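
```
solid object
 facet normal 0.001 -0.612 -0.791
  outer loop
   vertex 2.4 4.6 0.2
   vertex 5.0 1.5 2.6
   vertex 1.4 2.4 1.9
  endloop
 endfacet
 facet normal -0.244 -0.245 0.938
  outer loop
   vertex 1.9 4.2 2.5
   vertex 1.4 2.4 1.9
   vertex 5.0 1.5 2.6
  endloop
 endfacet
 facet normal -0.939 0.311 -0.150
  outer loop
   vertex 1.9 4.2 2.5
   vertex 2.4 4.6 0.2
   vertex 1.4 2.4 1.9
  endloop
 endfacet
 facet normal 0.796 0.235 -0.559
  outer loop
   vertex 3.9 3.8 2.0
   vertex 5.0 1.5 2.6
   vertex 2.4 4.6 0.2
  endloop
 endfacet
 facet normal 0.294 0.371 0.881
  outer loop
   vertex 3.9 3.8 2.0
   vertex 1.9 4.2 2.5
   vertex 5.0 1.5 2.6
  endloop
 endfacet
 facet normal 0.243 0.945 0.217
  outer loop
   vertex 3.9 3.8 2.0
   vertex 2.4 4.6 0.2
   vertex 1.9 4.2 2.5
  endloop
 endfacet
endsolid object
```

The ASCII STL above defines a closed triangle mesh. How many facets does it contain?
6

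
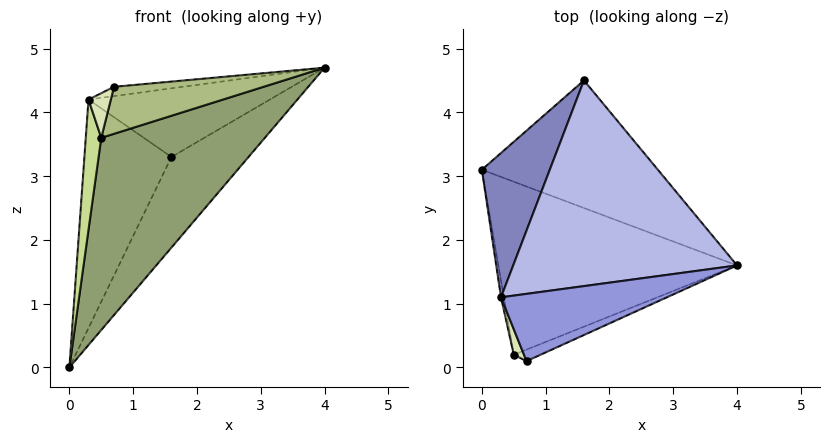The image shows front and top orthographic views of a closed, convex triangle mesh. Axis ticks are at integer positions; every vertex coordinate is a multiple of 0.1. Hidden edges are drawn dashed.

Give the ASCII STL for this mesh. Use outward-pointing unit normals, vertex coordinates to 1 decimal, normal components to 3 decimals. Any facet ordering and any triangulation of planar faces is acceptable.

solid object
 facet normal 0.762 0.375 -0.528
  outer loop
   vertex 1.6 4.5 3.3
   vertex 4.0 1.6 4.7
   vertex 0.0 3.1 0.0
  endloop
 endfacet
 facet normal -0.879 0.403 0.255
  outer loop
   vertex 0.3 1.1 4.2
   vertex 1.6 4.5 3.3
   vertex 0.0 3.1 0.0
  endloop
 endfacet
 facet normal -0.151 0.136 0.979
  outer loop
   vertex 0.3 1.1 4.2
   vertex 0.7 0.1 4.4
   vertex 4.0 1.6 4.7
  endloop
 endfacet
 facet normal -0.169 0.312 0.935
  outer loop
   vertex 0.3 1.1 4.2
   vertex 4.0 1.6 4.7
   vertex 1.6 4.5 3.3
  endloop
 endfacet
 facet normal 0.453 -0.663 -0.597
  outer loop
   vertex 0.5 0.2 3.6
   vertex 0.0 3.1 0.0
   vertex 4.0 1.6 4.7
  endloop
 endfacet
 facet normal 0.420 -0.882 -0.215
  outer loop
   vertex 0.5 0.2 3.6
   vertex 4.0 1.6 4.7
   vertex 0.7 0.1 4.4
  endloop
 endfacet
 facet normal -0.979 -0.201 -0.026
  outer loop
   vertex 0.5 0.2 3.6
   vertex 0.3 1.1 4.2
   vertex 0.0 3.1 0.0
  endloop
 endfacet
 facet normal -0.924 -0.332 0.190
  outer loop
   vertex 0.5 0.2 3.6
   vertex 0.7 0.1 4.4
   vertex 0.3 1.1 4.2
  endloop
 endfacet
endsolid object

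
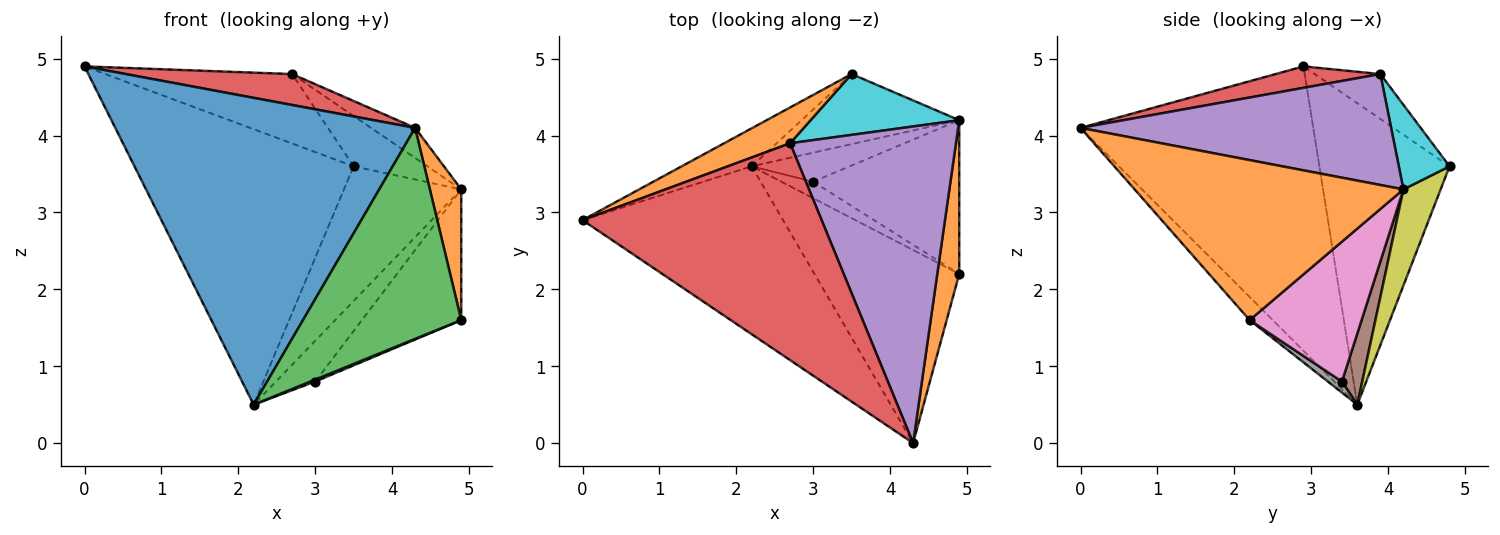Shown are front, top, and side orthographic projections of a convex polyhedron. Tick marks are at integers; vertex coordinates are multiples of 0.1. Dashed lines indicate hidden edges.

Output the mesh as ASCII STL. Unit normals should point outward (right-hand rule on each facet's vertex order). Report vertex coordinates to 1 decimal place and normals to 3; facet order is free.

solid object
 facet normal -0.563 -0.725 -0.397
  outer loop
   vertex 2.2 3.6 0.5
   vertex 4.3 0.0 4.1
   vertex 0.0 2.9 4.9
  endloop
 endfacet
 facet normal 0.984 -0.115 0.135
  outer loop
   vertex 4.9 2.2 1.6
   vertex 4.9 4.2 3.3
   vertex 4.3 0.0 4.1
  endloop
 endfacet
 facet normal -0.107 -0.734 -0.671
  outer loop
   vertex 4.9 2.2 1.6
   vertex 4.3 0.0 4.1
   vertex 2.2 3.6 0.5
  endloop
 endfacet
 facet normal 0.089 -0.141 0.986
  outer loop
   vertex 2.7 3.9 4.8
   vertex 0.0 2.9 4.9
   vertex 4.3 0.0 4.1
  endloop
 endfacet
 facet normal 0.554 0.079 0.829
  outer loop
   vertex 2.7 3.9 4.8
   vertex 4.3 0.0 4.1
   vertex 4.9 4.2 3.3
  endloop
 endfacet
 facet normal 0.388 0.750 -0.535
  outer loop
   vertex 3.0 3.4 0.8
   vertex 2.2 3.6 0.5
   vertex 4.9 4.2 3.3
  endloop
 endfacet
 facet normal 0.590 0.523 -0.615
  outer loop
   vertex 3.0 3.4 0.8
   vertex 4.9 4.2 3.3
   vertex 4.9 2.2 1.6
  endloop
 endfacet
 facet normal 0.324 -0.113 -0.939
  outer loop
   vertex 3.0 3.4 0.8
   vertex 4.9 2.2 1.6
   vertex 2.2 3.6 0.5
  endloop
 endfacet
 facet normal 0.271 0.854 -0.444
  outer loop
   vertex 3.5 4.8 3.6
   vertex 4.9 4.2 3.3
   vertex 2.2 3.6 0.5
  endloop
 endfacet
 facet normal 0.401 0.584 0.706
  outer loop
   vertex 3.5 4.8 3.6
   vertex 2.7 3.9 4.8
   vertex 4.9 4.2 3.3
  endloop
 endfacet
 facet normal -0.507 0.854 -0.118
  outer loop
   vertex 3.5 4.8 3.6
   vertex 2.2 3.6 0.5
   vertex 0.0 2.9 4.9
  endloop
 endfacet
 facet normal -0.298 0.848 0.438
  outer loop
   vertex 3.5 4.8 3.6
   vertex 0.0 2.9 4.9
   vertex 2.7 3.9 4.8
  endloop
 endfacet
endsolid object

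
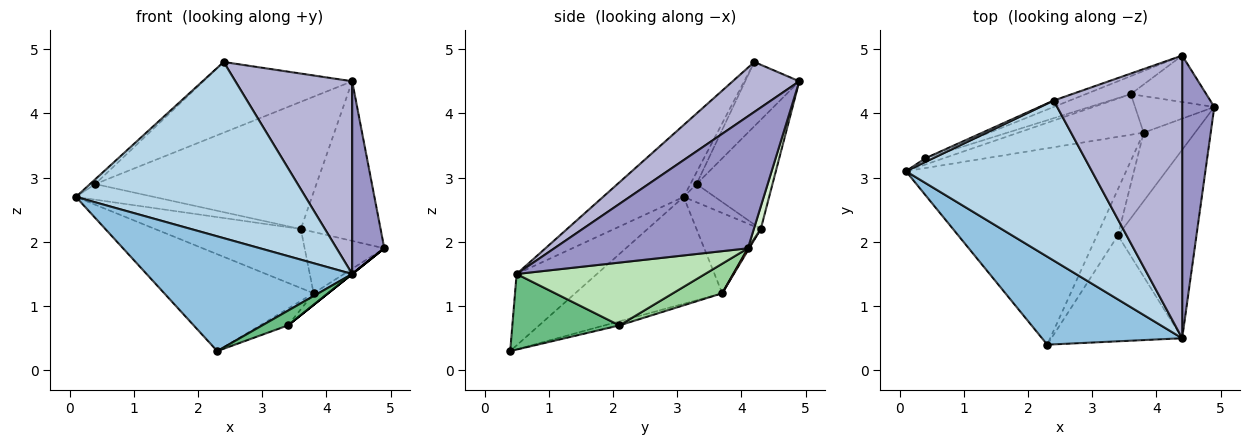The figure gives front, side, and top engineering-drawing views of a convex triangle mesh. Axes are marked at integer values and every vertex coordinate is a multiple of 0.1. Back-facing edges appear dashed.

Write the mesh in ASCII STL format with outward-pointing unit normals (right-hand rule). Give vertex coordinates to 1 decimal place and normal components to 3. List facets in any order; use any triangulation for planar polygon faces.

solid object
 facet normal -0.399 0.406 -0.822
  outer loop
   vertex 3.8 3.7 1.2
   vertex 2.3 0.4 0.3
   vertex 0.1 3.1 2.7
  endloop
 endfacet
 facet normal -0.296 -0.758 0.581
  outer loop
   vertex 4.4 0.5 1.5
   vertex 0.1 3.1 2.7
   vertex 2.3 0.4 0.3
  endloop
 endfacet
 facet normal -0.252 -0.716 0.651
  outer loop
   vertex 4.4 0.5 1.5
   vertex 2.4 4.2 4.8
   vertex 0.1 3.1 2.7
  endloop
 endfacet
 facet normal -0.683 0.580 0.444
  outer loop
   vertex 0.4 3.3 2.9
   vertex 0.1 3.1 2.7
   vertex 2.4 4.2 4.8
  endloop
 endfacet
 facet normal 0.014 0.859 -0.512
  outer loop
   vertex 3.6 4.3 2.2
   vertex 4.9 4.1 1.9
   vertex 3.8 3.7 1.2
  endloop
 endfacet
 facet normal -0.342 0.774 -0.533
  outer loop
   vertex 3.6 4.3 2.2
   vertex 3.8 3.7 1.2
   vertex 0.1 3.1 2.7
  endloop
 endfacet
 facet normal -0.348 0.870 -0.348
  outer loop
   vertex 3.6 4.3 2.2
   vertex 0.1 3.1 2.7
   vertex 0.4 3.3 2.9
  endloop
 endfacet
 facet normal -0.180 0.334 -0.925
  outer loop
   vertex 3.4 2.1 0.7
   vertex 2.3 0.4 0.3
   vertex 3.8 3.7 1.2
  endloop
 endfacet
 facet normal 0.497 -0.119 -0.860
  outer loop
   vertex 3.4 2.1 0.7
   vertex 4.4 0.5 1.5
   vertex 2.3 0.4 0.3
  endloop
 endfacet
 facet normal 0.493 0.145 -0.858
  outer loop
   vertex 3.4 2.1 0.7
   vertex 3.8 3.7 1.2
   vertex 4.9 4.1 1.9
  endloop
 endfacet
 facet normal 0.625 0.000 -0.781
  outer loop
   vertex 3.4 2.1 0.7
   vertex 4.9 4.1 1.9
   vertex 4.4 0.5 1.5
  endloop
 endfacet
 facet normal 0.083 0.957 -0.278
  outer loop
   vertex 4.4 4.9 4.5
   vertex 4.9 4.1 1.9
   vertex 3.6 4.3 2.2
  endloop
 endfacet
 facet normal 0.959 -0.159 0.233
  outer loop
   vertex 4.4 4.9 4.5
   vertex 4.4 0.5 1.5
   vertex 4.9 4.1 1.9
  endloop
 endfacet
 facet normal 0.306 -0.536 0.787
  outer loop
   vertex 4.4 4.9 4.5
   vertex 2.4 4.2 4.8
   vertex 4.4 0.5 1.5
  endloop
 endfacet
 facet normal -0.341 0.936 -0.085
  outer loop
   vertex 4.4 4.9 4.5
   vertex 0.4 3.3 2.9
   vertex 2.4 4.2 4.8
  endloop
 endfacet
 facet normal -0.322 0.937 -0.133
  outer loop
   vertex 4.4 4.9 4.5
   vertex 3.6 4.3 2.2
   vertex 0.4 3.3 2.9
  endloop
 endfacet
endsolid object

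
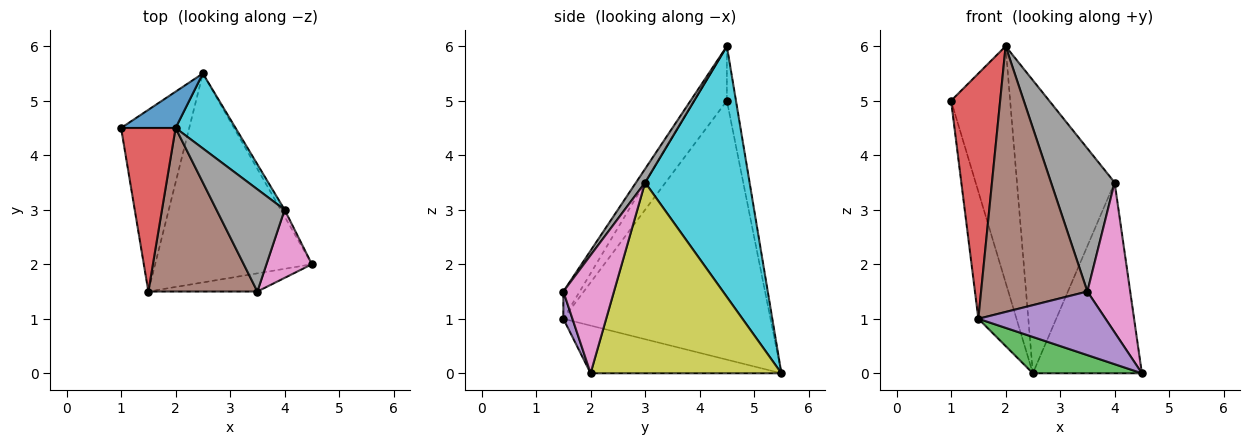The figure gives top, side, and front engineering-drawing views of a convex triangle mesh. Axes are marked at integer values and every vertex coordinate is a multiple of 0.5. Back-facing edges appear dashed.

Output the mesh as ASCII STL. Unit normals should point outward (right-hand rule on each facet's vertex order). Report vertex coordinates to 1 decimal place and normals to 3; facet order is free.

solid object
 facet normal -0.150 0.977 0.150
  outer loop
   vertex 2.0 4.5 6.0
   vertex 2.5 5.5 0.0
   vertex 1.0 4.5 5.0
  endloop
 endfacet
 facet normal -0.952 0.175 -0.251
  outer loop
   vertex 1.5 1.5 1.0
   vertex 1.0 4.5 5.0
   vertex 2.5 5.5 0.0
  endloop
 endfacet
 facet normal -0.287 -0.164 -0.944
  outer loop
   vertex 1.5 1.5 1.0
   vertex 2.5 5.5 0.0
   vertex 4.5 2.0 0.0
  endloop
 endfacet
 facet normal -0.485 -0.728 0.485
  outer loop
   vertex 1.5 1.5 1.0
   vertex 2.0 4.5 6.0
   vertex 1.0 4.5 5.0
  endloop
 endfacet
 facet normal 0.069 -0.959 -0.274
  outer loop
   vertex 3.5 1.5 1.5
   vertex 1.5 1.5 1.0
   vertex 4.5 2.0 0.0
  endloop
 endfacet
 facet normal -0.130 -0.844 0.520
  outer loop
   vertex 3.5 1.5 1.5
   vertex 2.0 4.5 6.0
   vertex 1.5 1.5 1.0
  endloop
 endfacet
 facet normal 0.732 -0.620 0.282
  outer loop
   vertex 4.0 3.0 3.5
   vertex 3.5 1.5 1.5
   vertex 4.5 2.0 0.0
  endloop
 endfacet
 facet normal 0.115 -0.808 0.577
  outer loop
   vertex 4.0 3.0 3.5
   vertex 2.0 4.5 6.0
   vertex 3.5 1.5 1.5
  endloop
 endfacet
 facet normal 0.868 0.496 -0.018
  outer loop
   vertex 4.0 3.0 3.5
   vertex 4.5 2.0 0.0
   vertex 2.5 5.5 0.0
  endloop
 endfacet
 facet normal 0.720 0.673 0.172
  outer loop
   vertex 4.0 3.0 3.5
   vertex 2.5 5.5 0.0
   vertex 2.0 4.5 6.0
  endloop
 endfacet
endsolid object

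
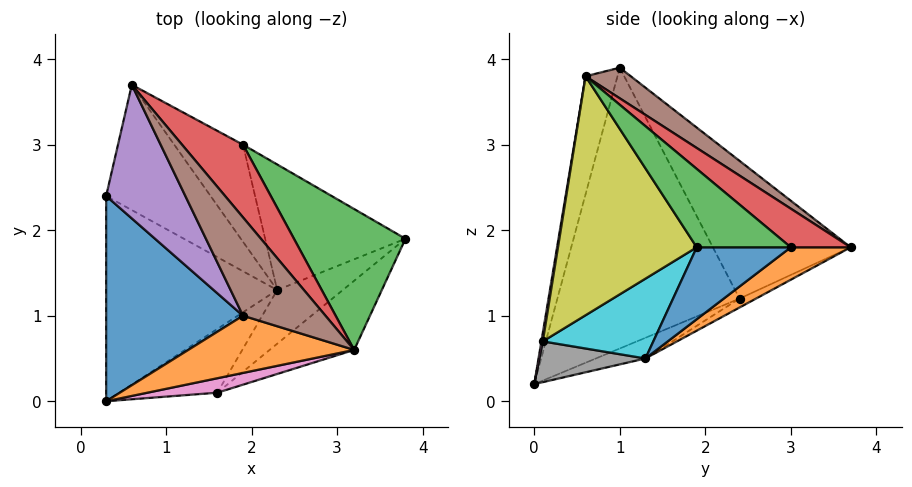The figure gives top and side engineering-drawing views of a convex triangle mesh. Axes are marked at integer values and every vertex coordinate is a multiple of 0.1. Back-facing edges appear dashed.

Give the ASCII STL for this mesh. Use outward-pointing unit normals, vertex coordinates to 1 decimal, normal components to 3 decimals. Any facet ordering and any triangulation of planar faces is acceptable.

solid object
 facet normal -0.884 -0.180 0.431
  outer loop
   vertex 1.9 1.0 3.9
   vertex 0.3 2.4 1.2
   vertex 0.3 0.0 0.2
  endloop
 endfacet
 facet normal -0.250 -0.902 0.352
  outer loop
   vertex 3.2 0.6 3.8
   vertex 1.9 1.0 3.9
   vertex 0.3 0.0 0.2
  endloop
 endfacet
 facet normal -0.111 0.382 -0.917
  outer loop
   vertex 2.3 1.3 0.5
   vertex 0.3 0.0 0.2
   vertex 0.3 2.4 1.2
  endloop
 endfacet
 facet normal -0.077 0.432 -0.898
  outer loop
   vertex 0.6 3.7 1.8
   vertex 2.3 1.3 0.5
   vertex 0.3 2.4 1.2
  endloop
 endfacet
 facet normal -0.867 -0.030 0.498
  outer loop
   vertex 0.6 3.7 1.8
   vertex 0.3 2.4 1.2
   vertex 1.9 1.0 3.9
  endloop
 endfacet
 facet normal 0.259 0.668 0.698
  outer loop
   vertex 0.6 3.7 1.8
   vertex 1.9 1.0 3.9
   vertex 3.2 0.6 3.8
  endloop
 endfacet
 facet normal 0.018 -0.989 0.150
  outer loop
   vertex 1.6 0.1 0.7
   vertex 3.2 0.6 3.8
   vertex 0.3 0.0 0.2
  endloop
 endfacet
 facet normal 0.359 -0.354 -0.864
  outer loop
   vertex 1.6 0.1 0.7
   vertex 0.3 0.0 0.2
   vertex 2.3 1.3 0.5
  endloop
 endfacet
 facet normal 0.684 -0.688 -0.242
  outer loop
   vertex 1.6 0.1 0.7
   vertex 3.8 1.9 1.8
   vertex 3.2 0.6 3.8
  endloop
 endfacet
 facet normal 0.675 -0.486 -0.555
  outer loop
   vertex 1.6 0.1 0.7
   vertex 2.3 1.3 0.5
   vertex 3.8 1.9 1.8
  endloop
 endfacet
 facet normal 0.358 0.619 -0.699
  outer loop
   vertex 1.9 3.0 1.8
   vertex 3.8 1.9 1.8
   vertex 2.3 1.3 0.5
  endloop
 endfacet
 facet normal 0.334 0.621 -0.709
  outer loop
   vertex 1.9 3.0 1.8
   vertex 2.3 1.3 0.5
   vertex 0.6 3.7 1.8
  endloop
 endfacet
 facet normal 0.408 0.705 0.580
  outer loop
   vertex 1.9 3.0 1.8
   vertex 3.2 0.6 3.8
   vertex 3.8 1.9 1.8
  endloop
 endfacet
 facet normal 0.380 0.705 0.599
  outer loop
   vertex 1.9 3.0 1.8
   vertex 0.6 3.7 1.8
   vertex 3.2 0.6 3.8
  endloop
 endfacet
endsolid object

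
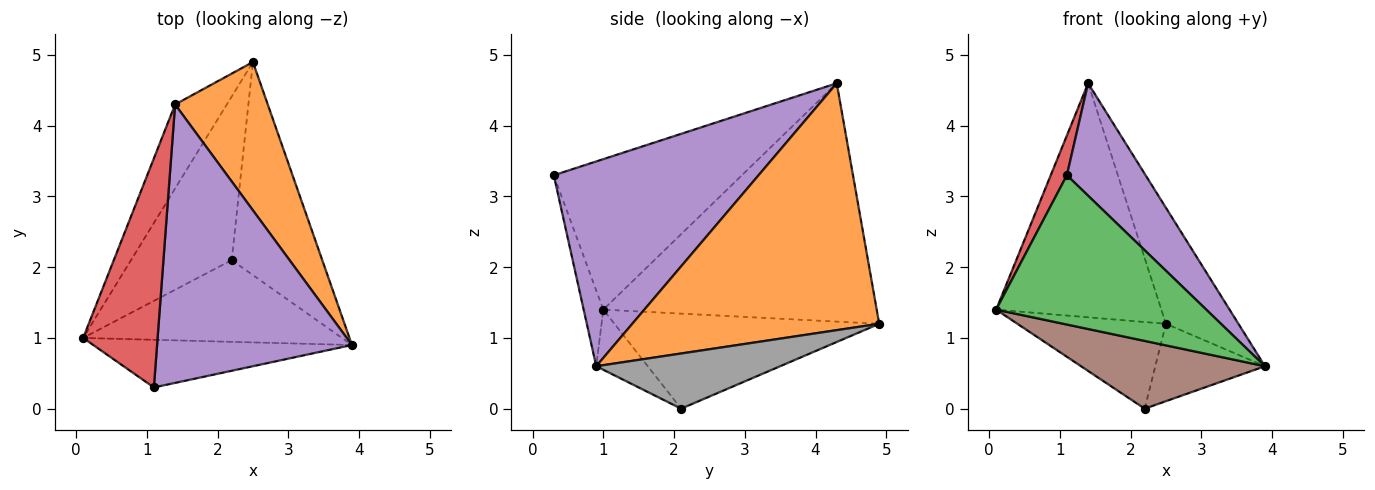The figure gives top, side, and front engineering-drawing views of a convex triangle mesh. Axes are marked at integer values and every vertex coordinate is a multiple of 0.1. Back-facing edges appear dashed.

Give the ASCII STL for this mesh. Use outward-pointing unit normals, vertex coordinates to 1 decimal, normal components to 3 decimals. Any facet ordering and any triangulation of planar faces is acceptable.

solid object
 facet normal -0.842 0.508 -0.183
  outer loop
   vertex 1.4 4.3 4.6
   vertex 2.5 4.9 1.2
   vertex 0.1 1.0 1.4
  endloop
 endfacet
 facet normal 0.903 0.265 0.339
  outer loop
   vertex 1.4 4.3 4.6
   vertex 3.9 0.9 0.6
   vertex 2.5 4.9 1.2
  endloop
 endfacet
 facet normal -0.089 -0.949 -0.303
  outer loop
   vertex 1.1 0.3 3.3
   vertex 0.1 1.0 1.4
   vertex 3.9 0.9 0.6
  endloop
 endfacet
 facet normal -0.894 -0.077 0.442
  outer loop
   vertex 1.1 0.3 3.3
   vertex 1.4 4.3 4.6
   vertex 0.1 1.0 1.4
  endloop
 endfacet
 facet normal 0.698 -0.268 0.664
  outer loop
   vertex 1.1 0.3 3.3
   vertex 3.9 0.9 0.6
   vertex 1.4 4.3 4.6
  endloop
 endfacet
 facet normal -0.176 -0.628 -0.758
  outer loop
   vertex 2.2 2.1 0.0
   vertex 3.9 0.9 0.6
   vertex 0.1 1.0 1.4
  endloop
 endfacet
 facet normal -0.641 0.359 -0.679
  outer loop
   vertex 2.2 2.1 0.0
   vertex 0.1 1.0 1.4
   vertex 2.5 4.9 1.2
  endloop
 endfacet
 facet normal 0.497 0.296 -0.816
  outer loop
   vertex 2.2 2.1 0.0
   vertex 2.5 4.9 1.2
   vertex 3.9 0.9 0.6
  endloop
 endfacet
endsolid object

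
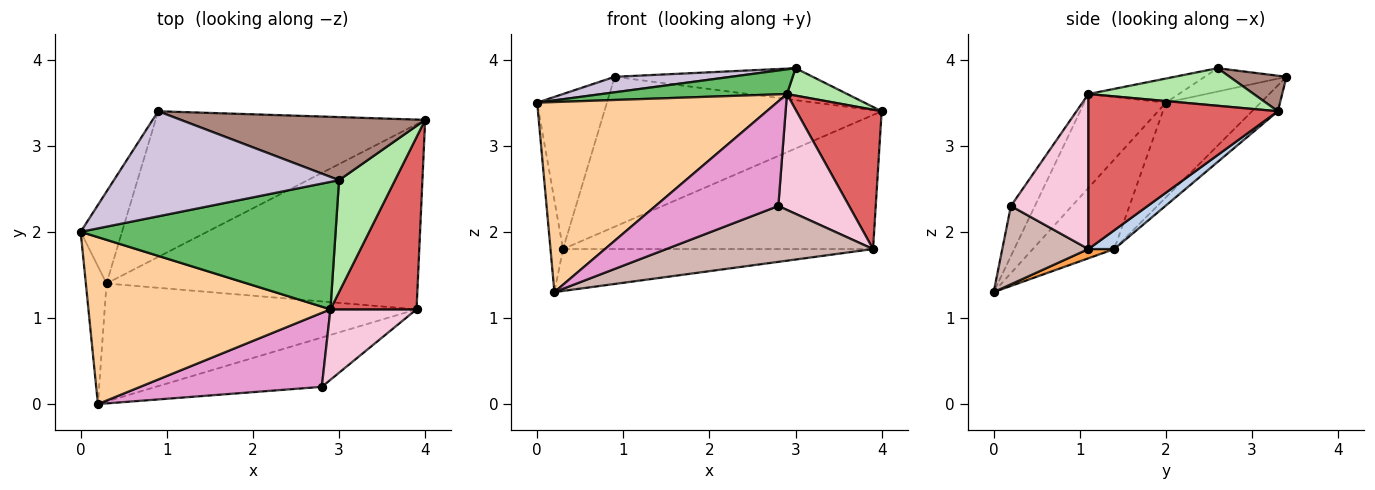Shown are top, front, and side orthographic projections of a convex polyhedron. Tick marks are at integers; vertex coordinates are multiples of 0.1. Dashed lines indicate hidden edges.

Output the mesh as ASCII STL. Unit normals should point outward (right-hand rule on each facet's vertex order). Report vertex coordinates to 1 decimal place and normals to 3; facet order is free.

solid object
 facet normal -0.964 0.148 -0.222
  outer loop
   vertex 0.3 1.4 1.8
   vertex 0.2 0.0 1.3
   vertex 0.0 2.0 3.5
  endloop
 endfacet
 facet normal 0.049 0.586 -0.809
  outer loop
   vertex 0.3 1.4 1.8
   vertex 4.0 3.3 3.4
   vertex 3.9 1.1 1.8
  endloop
 endfacet
 facet normal 0.028 0.334 -0.942
  outer loop
   vertex 0.3 1.4 1.8
   vertex 3.9 1.1 1.8
   vertex 0.2 0.0 1.3
  endloop
 endfacet
 facet normal -0.248 -0.728 0.639
  outer loop
   vertex 2.9 1.1 3.6
   vertex 0.0 2.0 3.5
   vertex 0.2 0.0 1.3
  endloop
 endfacet
 facet normal -0.092 -0.189 0.978
  outer loop
   vertex 2.9 1.1 3.6
   vertex 3.0 2.6 3.9
   vertex 0.0 2.0 3.5
  endloop
 endfacet
 facet normal 0.546 -0.199 0.814
  outer loop
   vertex 2.9 1.1 3.6
   vertex 4.0 3.3 3.4
   vertex 3.0 2.6 3.9
  endloop
 endfacet
 facet normal 0.814 -0.366 0.452
  outer loop
   vertex 2.9 1.1 3.6
   vertex 3.9 1.1 1.8
   vertex 4.0 3.3 3.4
  endloop
 endfacet
 facet normal -0.760 0.559 -0.332
  outer loop
   vertex 0.9 3.4 3.8
   vertex 0.3 1.4 1.8
   vertex 0.0 2.0 3.5
  endloop
 endfacet
 facet normal -0.067 0.715 -0.695
  outer loop
   vertex 0.9 3.4 3.8
   vertex 4.0 3.3 3.4
   vertex 0.3 1.4 1.8
  endloop
 endfacet
 facet normal -0.102 -0.145 0.984
  outer loop
   vertex 0.9 3.4 3.8
   vertex 0.0 2.0 3.5
   vertex 3.0 2.6 3.9
  endloop
 endfacet
 facet normal 0.129 0.448 0.885
  outer loop
   vertex 0.9 3.4 3.8
   vertex 3.0 2.6 3.9
   vertex 4.0 3.3 3.4
  endloop
 endfacet
 facet normal 0.298 -0.715 -0.632
  outer loop
   vertex 2.8 0.2 2.3
   vertex 0.2 0.0 1.3
   vertex 3.9 1.1 1.8
  endloop
 endfacet
 facet normal -0.157 -0.806 0.570
  outer loop
   vertex 2.8 0.2 2.3
   vertex 2.9 1.1 3.6
   vertex 0.2 0.0 1.3
  endloop
 endfacet
 facet normal 0.683 -0.624 0.379
  outer loop
   vertex 2.8 0.2 2.3
   vertex 3.9 1.1 1.8
   vertex 2.9 1.1 3.6
  endloop
 endfacet
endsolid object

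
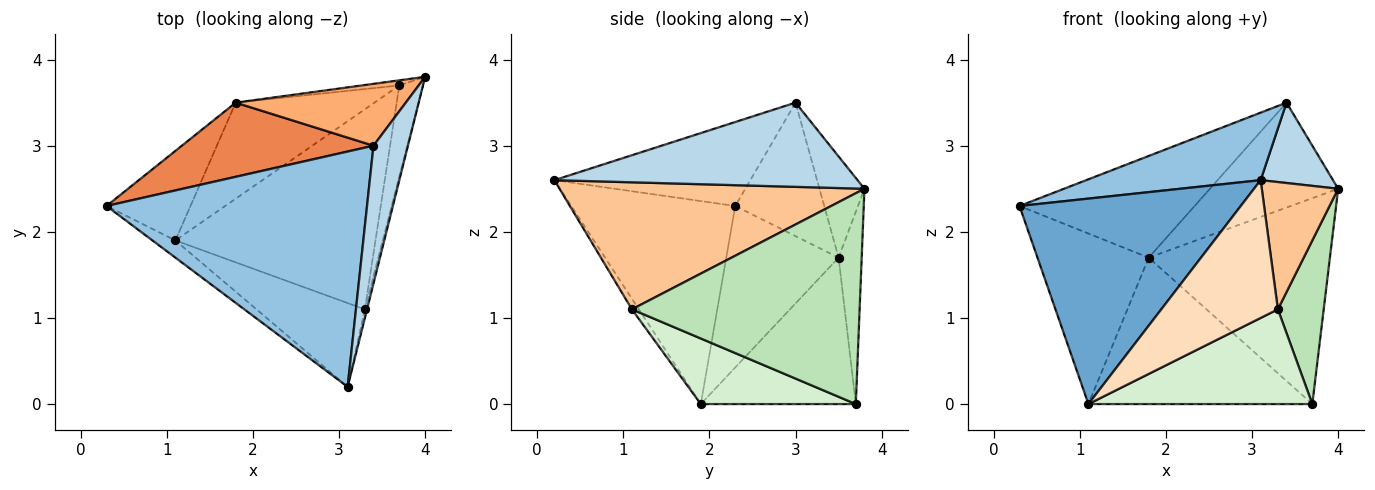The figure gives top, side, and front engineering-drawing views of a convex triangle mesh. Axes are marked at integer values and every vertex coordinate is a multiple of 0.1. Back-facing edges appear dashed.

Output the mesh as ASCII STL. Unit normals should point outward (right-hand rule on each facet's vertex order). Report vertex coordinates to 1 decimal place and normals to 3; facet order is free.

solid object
 facet normal -0.594 -0.802 -0.067
  outer loop
   vertex 1.1 1.9 0.0
   vertex 3.1 0.2 2.6
   vertex 0.3 2.3 2.3
  endloop
 endfacet
 facet normal -0.296 -0.263 0.918
  outer loop
   vertex 3.4 3.0 3.5
   vertex 0.3 2.3 2.3
   vertex 3.1 0.2 2.6
  endloop
 endfacet
 facet normal 0.904 -0.216 0.370
  outer loop
   vertex 3.4 3.0 3.5
   vertex 3.1 0.2 2.6
   vertex 4.0 3.8 2.5
  endloop
 endfacet
 facet normal -0.667 0.660 -0.347
  outer loop
   vertex 1.8 3.5 1.7
   vertex 1.1 1.9 0.0
   vertex 0.3 2.3 2.3
  endloop
 endfacet
 facet normal -0.380 0.747 0.545
  outer loop
   vertex 1.8 3.5 1.7
   vertex 0.3 2.3 2.3
   vertex 3.4 3.0 3.5
  endloop
 endfacet
 facet normal -0.289 0.825 0.486
  outer loop
   vertex 1.8 3.5 1.7
   vertex 3.4 3.0 3.5
   vertex 4.0 3.8 2.5
  endloop
 endfacet
 facet normal 0.970 -0.243 -0.016
  outer loop
   vertex 3.3 1.1 1.1
   vertex 4.0 3.8 2.5
   vertex 3.1 0.2 2.6
  endloop
 endfacet
 facet normal -0.051 -0.853 -0.519
  outer loop
   vertex 3.3 1.1 1.1
   vertex 3.1 0.2 2.6
   vertex 1.1 1.9 0.0
  endloop
 endfacet
 facet normal -0.126 0.992 -0.025
  outer loop
   vertex 3.7 3.7 0.0
   vertex 1.8 3.5 1.7
   vertex 4.0 3.8 2.5
  endloop
 endfacet
 facet normal -0.501 0.724 -0.475
  outer loop
   vertex 3.7 3.7 0.0
   vertex 1.1 1.9 0.0
   vertex 1.8 3.5 1.7
  endloop
 endfacet
 facet normal 0.975 -0.196 -0.109
  outer loop
   vertex 3.7 3.7 0.0
   vertex 4.0 3.8 2.5
   vertex 3.3 1.1 1.1
  endloop
 endfacet
 facet normal 0.284 -0.410 -0.867
  outer loop
   vertex 3.7 3.7 0.0
   vertex 3.3 1.1 1.1
   vertex 1.1 1.9 0.0
  endloop
 endfacet
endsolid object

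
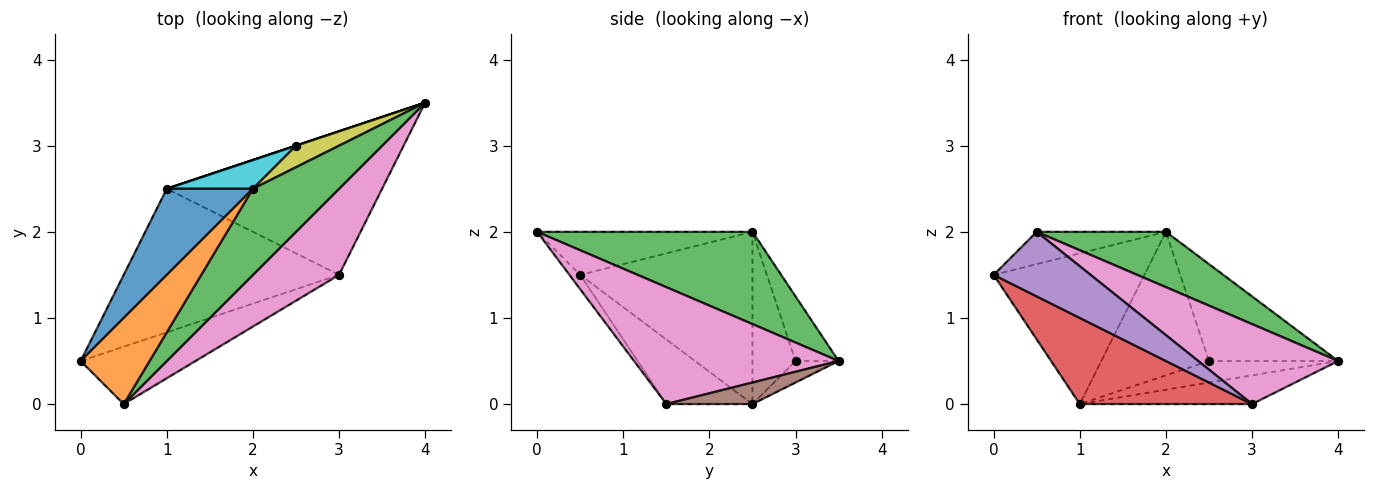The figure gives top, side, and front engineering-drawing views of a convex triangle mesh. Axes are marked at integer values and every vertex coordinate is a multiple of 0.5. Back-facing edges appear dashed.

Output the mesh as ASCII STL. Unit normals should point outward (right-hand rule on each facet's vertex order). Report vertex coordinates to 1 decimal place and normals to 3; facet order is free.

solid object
 facet normal -0.704 0.616 0.352
  outer loop
   vertex 2.0 2.5 2.0
   vertex 1.0 2.5 0.0
   vertex 0.0 0.5 1.5
  endloop
 endfacet
 facet normal -0.505 0.303 0.808
  outer loop
   vertex 2.0 2.5 2.0
   vertex 0.0 0.5 1.5
   vertex 0.5 0.0 2.0
  endloop
 endfacet
 facet normal 0.669 -0.402 0.625
  outer loop
   vertex 2.0 2.5 2.0
   vertex 0.5 0.0 2.0
   vertex 4.0 3.5 0.5
  endloop
 endfacet
 facet normal -0.249 -0.498 -0.830
  outer loop
   vertex 3.0 1.5 0.0
   vertex 0.0 0.5 1.5
   vertex 1.0 2.5 0.0
  endloop
 endfacet
 facet normal -0.083 -0.745 -0.662
  outer loop
   vertex 3.0 1.5 0.0
   vertex 0.5 0.0 2.0
   vertex 0.0 0.5 1.5
  endloop
 endfacet
 facet normal 0.098 0.195 -0.976
  outer loop
   vertex 3.0 1.5 0.0
   vertex 1.0 2.5 0.0
   vertex 4.0 3.5 0.5
  endloop
 endfacet
 facet normal 0.705 -0.482 0.520
  outer loop
   vertex 3.0 1.5 0.0
   vertex 4.0 3.5 0.5
   vertex 0.5 0.0 2.0
  endloop
 endfacet
 facet normal -0.316 0.949 0.000
  outer loop
   vertex 2.5 3.0 0.5
   vertex 4.0 3.5 0.5
   vertex 1.0 2.5 0.0
  endloop
 endfacet
 facet normal -0.309 0.928 0.206
  outer loop
   vertex 2.5 3.0 0.5
   vertex 2.0 2.5 2.0
   vertex 4.0 3.5 0.5
  endloop
 endfacet
 facet normal -0.365 0.913 0.183
  outer loop
   vertex 2.5 3.0 0.5
   vertex 1.0 2.5 0.0
   vertex 2.0 2.5 2.0
  endloop
 endfacet
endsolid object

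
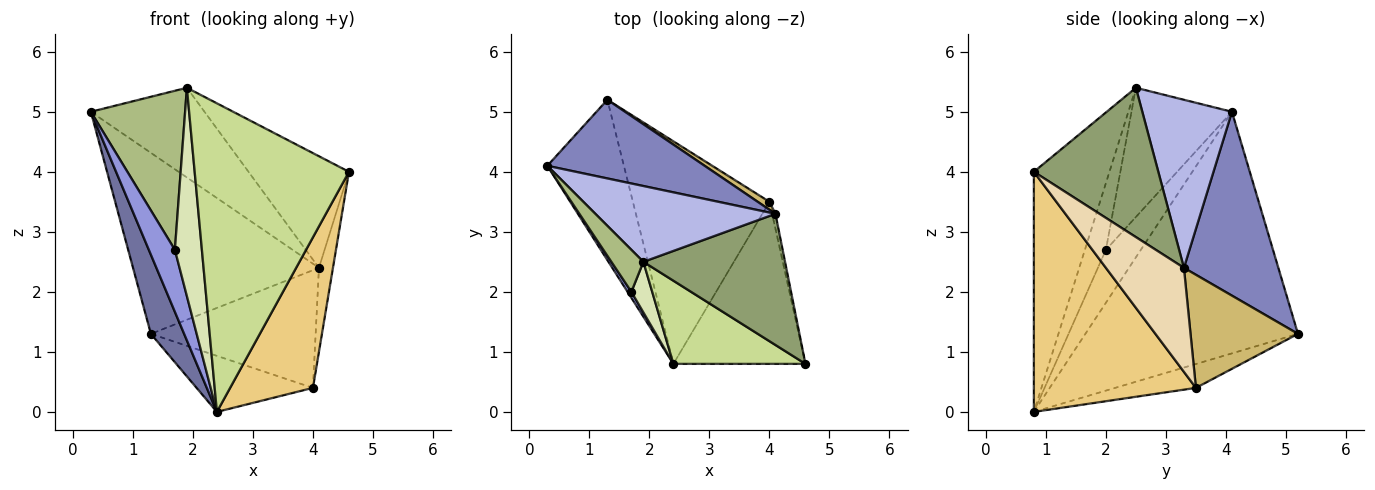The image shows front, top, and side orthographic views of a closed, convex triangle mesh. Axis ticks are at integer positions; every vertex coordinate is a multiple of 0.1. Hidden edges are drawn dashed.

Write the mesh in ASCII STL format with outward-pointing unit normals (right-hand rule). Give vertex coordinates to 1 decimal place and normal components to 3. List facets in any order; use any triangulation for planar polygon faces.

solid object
 facet normal -0.943 -0.147 -0.299
  outer loop
   vertex 2.4 0.8 0.0
   vertex 0.3 4.1 5.0
   vertex 1.3 5.2 1.3
  endloop
 endfacet
 facet normal 0.422 0.831 0.361
  outer loop
   vertex 4.1 3.3 2.4
   vertex 1.3 5.2 1.3
   vertex 0.3 4.1 5.0
  endloop
 endfacet
 facet normal -0.800 -0.597 0.058
  outer loop
   vertex 1.7 2.0 2.7
   vertex 0.3 4.1 5.0
   vertex 2.4 0.8 0.0
  endloop
 endfacet
 facet normal 0.516 0.654 0.553
  outer loop
   vertex 1.9 2.5 5.4
   vertex 4.1 3.3 2.4
   vertex 0.3 4.1 5.0
  endloop
 endfacet
 facet normal 0.626 0.505 0.594
  outer loop
   vertex 1.9 2.5 5.4
   vertex 4.6 0.8 4.0
   vertex 4.1 3.3 2.4
  endloop
 endfacet
 facet normal -0.718 -0.673 0.178
  outer loop
   vertex 1.9 2.5 5.4
   vertex 0.3 4.1 5.0
   vertex 1.7 2.0 2.7
  endloop
 endfacet
 facet normal -0.428 -0.873 0.235
  outer loop
   vertex 1.9 2.5 5.4
   vertex 2.4 0.8 0.0
   vertex 4.6 0.8 4.0
  endloop
 endfacet
 facet normal -0.603 -0.775 0.188
  outer loop
   vertex 1.9 2.5 5.4
   vertex 1.7 2.0 2.7
   vertex 2.4 0.8 0.0
  endloop
 endfacet
 facet normal -0.167 0.241 -0.956
  outer loop
   vertex 4.0 3.5 0.4
   vertex 2.4 0.8 0.0
   vertex 1.3 5.2 1.3
  endloop
 endfacet
 facet normal 0.545 0.836 0.056
  outer loop
   vertex 4.0 3.5 0.4
   vertex 1.3 5.2 1.3
   vertex 4.1 3.3 2.4
  endloop
 endfacet
 facet normal 0.800 -0.409 -0.440
  outer loop
   vertex 4.0 3.5 0.4
   vertex 4.6 0.8 4.0
   vertex 2.4 0.8 0.0
  endloop
 endfacet
 facet normal 0.984 0.177 -0.032
  outer loop
   vertex 4.0 3.5 0.4
   vertex 4.1 3.3 2.4
   vertex 4.6 0.8 4.0
  endloop
 endfacet
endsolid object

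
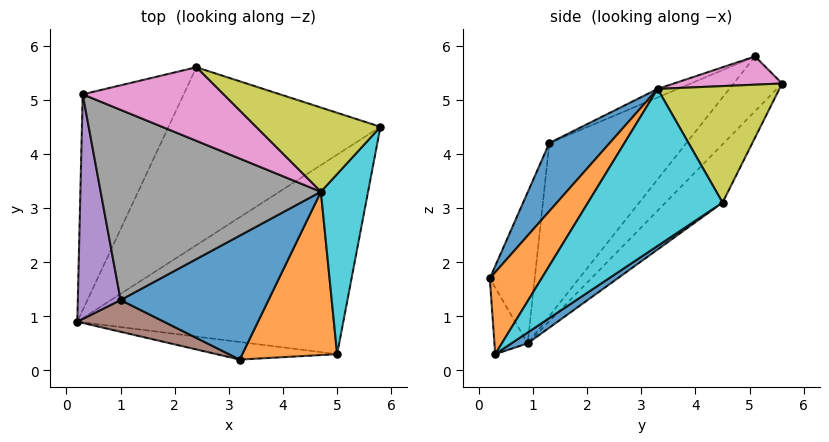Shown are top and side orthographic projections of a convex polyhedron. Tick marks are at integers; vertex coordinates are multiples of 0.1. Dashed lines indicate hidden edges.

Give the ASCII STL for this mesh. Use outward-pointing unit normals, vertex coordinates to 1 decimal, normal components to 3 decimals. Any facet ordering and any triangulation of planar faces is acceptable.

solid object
 facet normal 0.034 0.550 -0.835
  outer loop
   vertex 5.0 0.3 0.3
   vertex 0.2 0.9 0.5
   vertex 5.8 4.5 3.1
  endloop
 endfacet
 facet normal -0.130 -0.963 -0.236
  outer loop
   vertex 5.0 0.3 0.3
   vertex 3.2 0.2 1.7
   vertex 0.2 0.9 0.5
  endloop
 endfacet
 facet normal -0.178 0.743 -0.646
  outer loop
   vertex 2.4 5.6 5.3
   vertex 5.8 4.5 3.1
   vertex 0.2 0.9 0.5
  endloop
 endfacet
 facet normal -0.317 0.746 -0.585
  outer loop
   vertex 2.4 5.6 5.3
   vertex 0.2 0.9 0.5
   vertex 0.3 5.1 5.8
  endloop
 endfacet
 facet normal -0.935 -0.270 0.231
  outer loop
   vertex 1.0 1.3 4.2
   vertex 0.3 5.1 5.8
   vertex 0.2 0.9 0.5
  endloop
 endfacet
 facet normal -0.286 -0.944 0.164
  outer loop
   vertex 1.0 1.3 4.2
   vertex 0.2 0.9 0.5
   vertex 3.2 0.2 1.7
  endloop
 endfacet
 facet normal 0.194 0.152 0.969
  outer loop
   vertex 4.7 3.3 5.2
   vertex 2.4 5.6 5.3
   vertex 0.3 5.1 5.8
  endloop
 endfacet
 facet normal -0.036 -0.393 0.919
  outer loop
   vertex 4.7 3.3 5.2
   vertex 0.3 5.1 5.8
   vertex 1.0 1.3 4.2
  endloop
 endfacet
 facet normal 0.572 0.546 0.612
  outer loop
   vertex 4.7 3.3 5.2
   vertex 5.8 4.5 3.1
   vertex 2.4 5.6 5.3
  endloop
 endfacet
 facet normal 0.897 -0.351 0.270
  outer loop
   vertex 4.7 3.3 5.2
   vertex 5.0 0.3 0.3
   vertex 5.8 4.5 3.1
  endloop
 endfacet
 facet normal 0.264 -0.775 0.574
  outer loop
   vertex 4.7 3.3 5.2
   vertex 1.0 1.3 4.2
   vertex 3.2 0.2 1.7
  endloop
 endfacet
 facet normal 0.425 -0.760 0.492
  outer loop
   vertex 4.7 3.3 5.2
   vertex 3.2 0.2 1.7
   vertex 5.0 0.3 0.3
  endloop
 endfacet
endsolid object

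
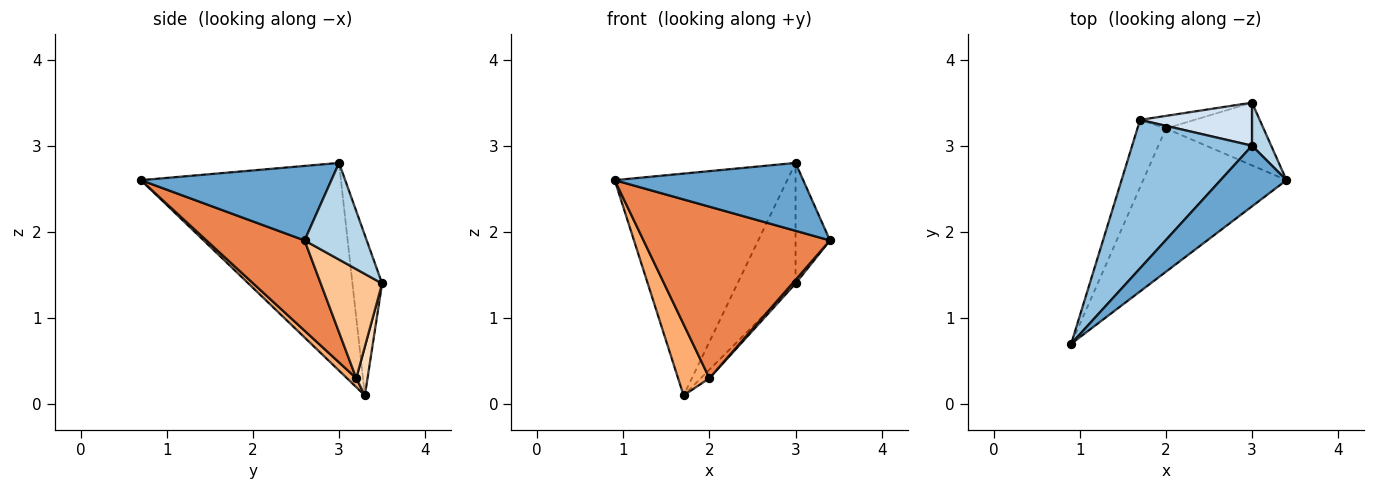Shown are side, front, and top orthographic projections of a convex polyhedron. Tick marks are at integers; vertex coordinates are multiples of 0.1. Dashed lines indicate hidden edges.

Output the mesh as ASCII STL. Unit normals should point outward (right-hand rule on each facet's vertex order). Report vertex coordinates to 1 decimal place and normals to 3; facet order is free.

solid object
 facet normal 0.602 -0.596 0.532
  outer loop
   vertex 3.0 3.0 2.8
   vertex 0.9 0.7 2.6
   vertex 3.4 2.6 1.9
  endloop
 endfacet
 facet normal -0.694 0.599 0.401
  outer loop
   vertex 3.0 3.0 2.8
   vertex 1.7 3.3 0.1
   vertex 0.9 0.7 2.6
  endloop
 endfacet
 facet normal 0.862 0.478 0.171
  outer loop
   vertex 3.0 3.5 1.4
   vertex 3.0 3.0 2.8
   vertex 3.4 2.6 1.9
  endloop
 endfacet
 facet normal -0.434 0.849 0.303
  outer loop
   vertex 3.0 3.5 1.4
   vertex 1.7 3.3 0.1
   vertex 3.0 3.0 2.8
  endloop
 endfacet
 facet normal 0.374 -0.712 -0.594
  outer loop
   vertex 2.0 3.2 0.3
   vertex 3.4 2.6 1.9
   vertex 0.9 0.7 2.6
  endloop
 endfacet
 facet normal 0.211 -0.710 -0.671
  outer loop
   vertex 2.0 3.2 0.3
   vertex 0.9 0.7 2.6
   vertex 1.7 3.3 0.1
  endloop
 endfacet
 facet normal 0.745 -0.039 -0.666
  outer loop
   vertex 2.0 3.2 0.3
   vertex 3.0 3.5 1.4
   vertex 3.4 2.6 1.9
  endloop
 endfacet
 facet normal 0.594 0.454 -0.664
  outer loop
   vertex 2.0 3.2 0.3
   vertex 1.7 3.3 0.1
   vertex 3.0 3.5 1.4
  endloop
 endfacet
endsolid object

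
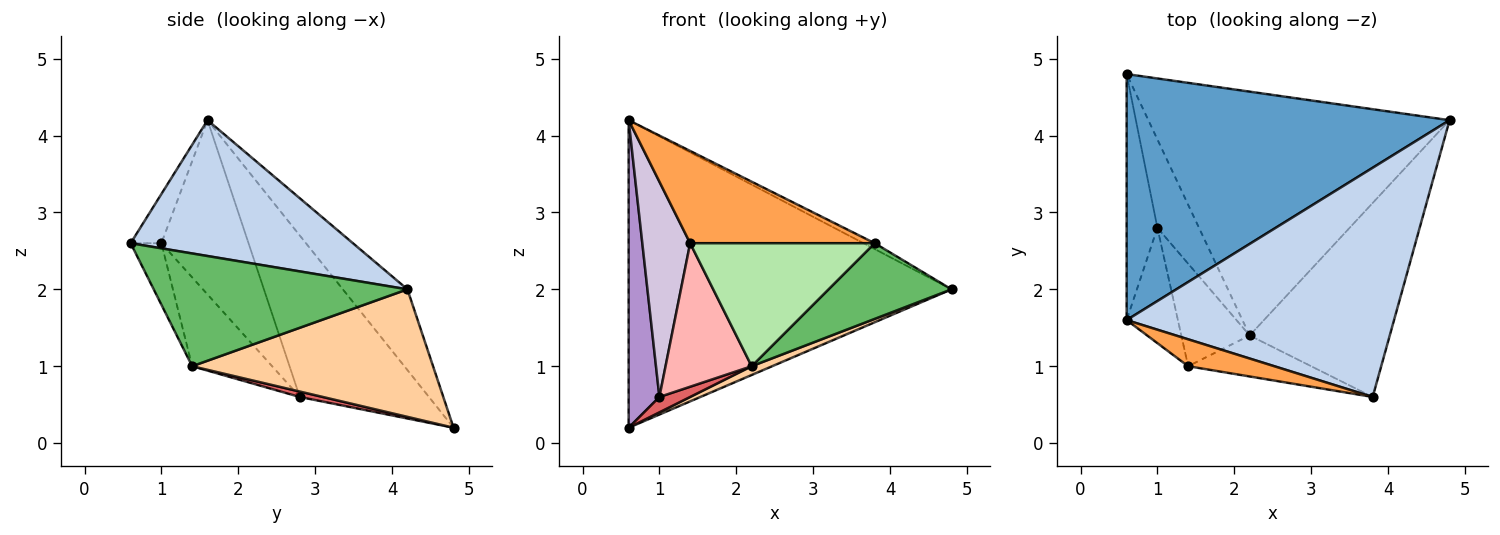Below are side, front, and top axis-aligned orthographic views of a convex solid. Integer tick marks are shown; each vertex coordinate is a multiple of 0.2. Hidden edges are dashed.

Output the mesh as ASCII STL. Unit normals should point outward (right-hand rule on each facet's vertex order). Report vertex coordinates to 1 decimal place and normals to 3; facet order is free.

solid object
 facet normal -0.154 0.772 0.617
  outer loop
   vertex 0.6 1.6 4.2
   vertex 4.8 4.2 2.0
   vertex 0.6 4.8 0.2
  endloop
 endfacet
 facet normal 0.453 0.023 0.891
  outer loop
   vertex 0.6 1.6 4.2
   vertex 3.8 0.6 2.6
   vertex 4.8 4.2 2.0
  endloop
 endfacet
 facet normal -0.158 -0.948 0.276
  outer loop
   vertex 1.4 1.0 2.6
   vertex 3.8 0.6 2.6
   vertex 0.6 1.6 4.2
  endloop
 endfacet
 facet normal 0.390 -0.033 -0.920
  outer loop
   vertex 2.2 1.4 1.0
   vertex 0.6 4.8 0.2
   vertex 4.8 4.2 2.0
  endloop
 endfacet
 facet normal 0.600 -0.291 -0.745
  outer loop
   vertex 2.2 1.4 1.0
   vertex 4.8 4.2 2.0
   vertex 3.8 0.6 2.6
  endloop
 endfacet
 facet normal -0.156 -0.937 -0.312
  outer loop
   vertex 2.2 1.4 1.0
   vertex 3.8 0.6 2.6
   vertex 1.4 1.0 2.6
  endloop
 endfacet
 facet normal 0.127 -0.170 -0.977
  outer loop
   vertex 1.0 2.8 0.6
   vertex 0.6 4.8 0.2
   vertex 2.2 1.4 1.0
  endloop
 endfacet
 facet normal -0.603 -0.649 -0.464
  outer loop
   vertex 1.0 2.8 0.6
   vertex 2.2 1.4 1.0
   vertex 1.4 1.0 2.6
  endloop
 endfacet
 facet normal -0.957 -0.228 -0.182
  outer loop
   vertex 1.0 2.8 0.6
   vertex 0.6 1.6 4.2
   vertex 0.6 4.8 0.2
  endloop
 endfacet
 facet normal -0.849 -0.466 -0.250
  outer loop
   vertex 1.0 2.8 0.6
   vertex 1.4 1.0 2.6
   vertex 0.6 1.6 4.2
  endloop
 endfacet
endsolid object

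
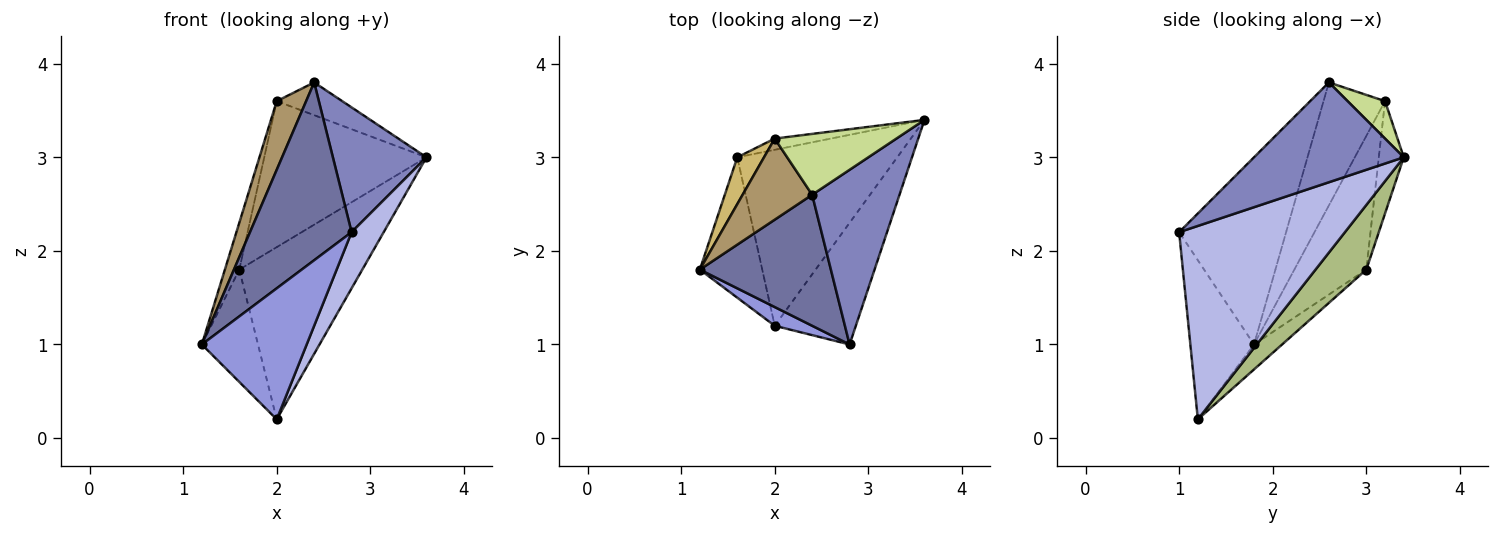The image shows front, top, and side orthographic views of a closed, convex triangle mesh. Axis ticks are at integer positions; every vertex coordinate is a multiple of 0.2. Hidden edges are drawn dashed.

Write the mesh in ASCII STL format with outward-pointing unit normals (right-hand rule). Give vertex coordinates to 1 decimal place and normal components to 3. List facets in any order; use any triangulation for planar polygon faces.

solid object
 facet normal -0.647 -0.614 0.453
  outer loop
   vertex 2.4 2.6 3.8
   vertex 1.2 1.8 1.0
   vertex 2.8 1.0 2.2
  endloop
 endfacet
 facet normal 0.681 -0.426 0.596
  outer loop
   vertex 2.4 2.6 3.8
   vertex 2.8 1.0 2.2
   vertex 3.6 3.4 3.0
  endloop
 endfacet
 facet normal -0.515 -0.848 0.121
  outer loop
   vertex 2.0 1.2 0.2
   vertex 2.8 1.0 2.2
   vertex 1.2 1.8 1.0
  endloop
 endfacet
 facet normal 0.908 -0.176 -0.381
  outer loop
   vertex 2.0 1.2 0.2
   vertex 3.6 3.4 3.0
   vertex 2.8 1.0 2.2
  endloop
 endfacet
 facet normal -0.298 0.596 -0.745
  outer loop
   vertex 1.6 3.0 1.8
   vertex 2.0 1.2 0.2
   vertex 1.2 1.8 1.0
  endloop
 endfacet
 facet normal 0.278 0.672 -0.687
  outer loop
   vertex 1.6 3.0 1.8
   vertex 3.6 3.4 3.0
   vertex 2.0 1.2 0.2
  endloop
 endfacet
 facet normal 0.261 0.458 0.850
  outer loop
   vertex 2.0 3.2 3.6
   vertex 2.4 2.6 3.8
   vertex 3.6 3.4 3.0
  endloop
 endfacet
 facet normal -0.152 0.986 -0.076
  outer loop
   vertex 2.0 3.2 3.6
   vertex 3.6 3.4 3.0
   vertex 1.6 3.0 1.8
  endloop
 endfacet
 facet normal -0.804 -0.384 0.454
  outer loop
   vertex 2.0 3.2 3.6
   vertex 1.2 1.8 1.0
   vertex 2.4 2.6 3.8
  endloop
 endfacet
 facet normal -0.962 0.192 0.192
  outer loop
   vertex 2.0 3.2 3.6
   vertex 1.6 3.0 1.8
   vertex 1.2 1.8 1.0
  endloop
 endfacet
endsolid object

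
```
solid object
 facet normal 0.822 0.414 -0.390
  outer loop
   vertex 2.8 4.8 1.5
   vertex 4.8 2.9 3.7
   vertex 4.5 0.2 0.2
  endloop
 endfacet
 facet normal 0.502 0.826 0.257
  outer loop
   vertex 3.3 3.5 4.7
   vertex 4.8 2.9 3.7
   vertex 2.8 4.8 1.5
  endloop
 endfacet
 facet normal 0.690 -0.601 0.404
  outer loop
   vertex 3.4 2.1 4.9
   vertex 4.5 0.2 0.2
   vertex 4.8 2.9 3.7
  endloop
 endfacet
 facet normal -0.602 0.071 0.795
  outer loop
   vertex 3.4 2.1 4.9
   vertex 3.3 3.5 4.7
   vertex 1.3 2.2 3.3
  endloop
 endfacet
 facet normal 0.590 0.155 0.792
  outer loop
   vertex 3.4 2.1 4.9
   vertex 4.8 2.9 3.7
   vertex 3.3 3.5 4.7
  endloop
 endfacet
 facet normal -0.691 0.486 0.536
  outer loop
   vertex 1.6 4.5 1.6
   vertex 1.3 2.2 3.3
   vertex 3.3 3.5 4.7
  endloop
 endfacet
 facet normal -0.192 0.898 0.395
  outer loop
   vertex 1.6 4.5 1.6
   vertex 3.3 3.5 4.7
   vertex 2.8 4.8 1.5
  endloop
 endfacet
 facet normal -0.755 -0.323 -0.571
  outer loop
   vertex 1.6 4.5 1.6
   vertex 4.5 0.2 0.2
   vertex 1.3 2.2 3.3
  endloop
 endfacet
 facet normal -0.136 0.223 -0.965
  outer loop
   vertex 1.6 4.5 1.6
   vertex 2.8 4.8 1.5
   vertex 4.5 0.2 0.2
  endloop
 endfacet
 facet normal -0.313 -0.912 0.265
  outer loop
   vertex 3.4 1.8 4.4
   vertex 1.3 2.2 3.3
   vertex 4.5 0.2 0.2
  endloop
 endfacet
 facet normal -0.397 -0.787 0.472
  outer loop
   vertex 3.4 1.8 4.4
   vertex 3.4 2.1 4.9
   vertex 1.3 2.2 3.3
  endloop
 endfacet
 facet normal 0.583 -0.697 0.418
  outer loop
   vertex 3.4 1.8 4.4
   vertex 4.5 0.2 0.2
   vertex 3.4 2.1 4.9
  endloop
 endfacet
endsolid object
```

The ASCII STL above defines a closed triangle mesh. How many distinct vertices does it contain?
8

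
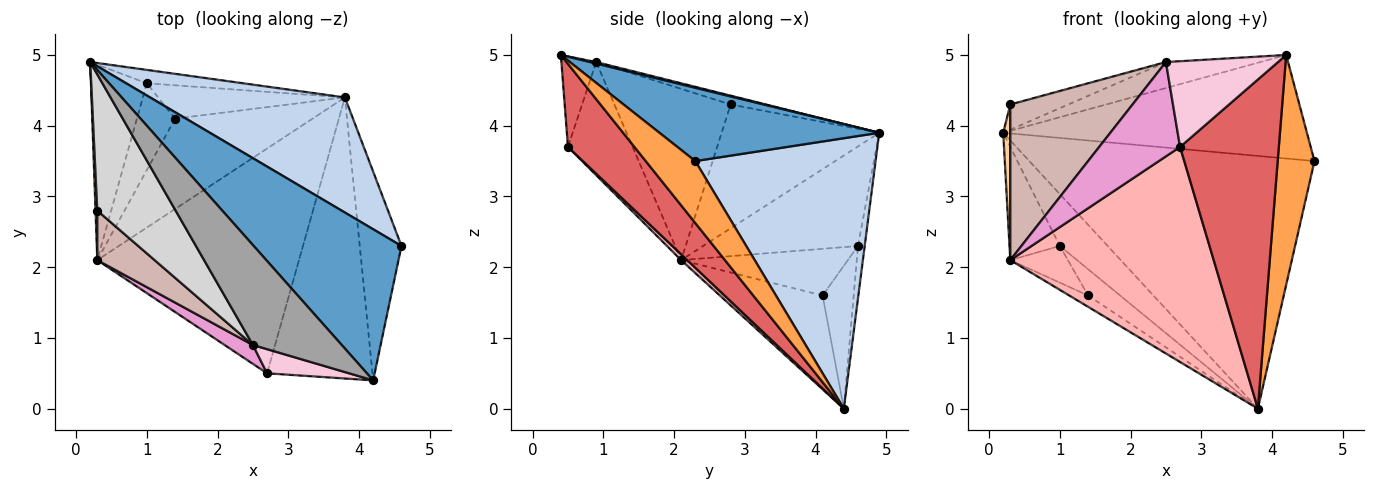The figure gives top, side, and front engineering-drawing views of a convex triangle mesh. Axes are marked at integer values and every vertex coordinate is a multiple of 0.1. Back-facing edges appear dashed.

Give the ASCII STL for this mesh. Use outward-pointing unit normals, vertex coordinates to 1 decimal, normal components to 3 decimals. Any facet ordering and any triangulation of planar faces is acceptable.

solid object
 facet normal 0.379 0.523 0.764
  outer loop
   vertex 4.2 0.4 5.0
   vertex 4.6 2.3 3.5
   vertex 0.2 4.9 3.9
  endloop
 endfacet
 facet normal 0.499 0.789 0.359
  outer loop
   vertex 3.8 4.4 0.0
   vertex 0.2 4.9 3.9
   vertex 4.6 2.3 3.5
  endloop
 endfacet
 facet normal 0.706 -0.524 -0.476
  outer loop
   vertex 3.8 4.4 0.0
   vertex 4.6 2.3 3.5
   vertex 4.2 0.4 5.0
  endloop
 endfacet
 facet normal -0.999 -0.045 0.014
  outer loop
   vertex 0.3 2.8 4.3
   vertex 0.2 4.9 3.9
   vertex 0.3 2.1 2.1
  endloop
 endfacet
 facet normal -0.134 0.960 -0.247
  outer loop
   vertex 1.0 4.6 2.3
   vertex 0.2 4.9 3.9
   vertex 3.8 4.4 0.0
  endloop
 endfacet
 facet normal -0.839 0.273 -0.471
  outer loop
   vertex 1.0 4.6 2.3
   vertex 0.3 2.1 2.1
   vertex 0.2 4.9 3.9
  endloop
 endfacet
 facet normal 0.456 -0.677 -0.578
  outer loop
   vertex 2.7 0.5 3.7
   vertex 3.8 4.4 0.0
   vertex 4.2 0.4 5.0
  endloop
 endfacet
 facet normal 0.021 -0.691 -0.722
  outer loop
   vertex 2.7 0.5 3.7
   vertex 0.3 2.1 2.1
   vertex 3.8 4.4 0.0
  endloop
 endfacet
 facet normal -0.561 0.103 -0.822
  outer loop
   vertex 1.4 4.1 1.6
   vertex 3.8 4.4 0.0
   vertex 0.3 2.1 2.1
  endloop
 endfacet
 facet normal -0.515 0.530 -0.673
  outer loop
   vertex 1.4 4.1 1.6
   vertex 1.0 4.6 2.3
   vertex 3.8 4.4 0.0
  endloop
 endfacet
 facet normal -0.748 0.258 -0.612
  outer loop
   vertex 1.4 4.1 1.6
   vertex 0.3 2.1 2.1
   vertex 1.0 4.6 2.3
  endloop
 endfacet
 facet normal -0.671 -0.706 0.225
  outer loop
   vertex 2.5 0.9 4.9
   vertex 0.3 2.8 4.3
   vertex 0.3 2.1 2.1
  endloop
 endfacet
 facet normal -0.617 -0.772 0.154
  outer loop
   vertex 2.5 0.9 4.9
   vertex 0.3 2.1 2.1
   vertex 2.7 0.5 3.7
  endloop
 endfacet
 facet normal -0.287 -0.922 0.260
  outer loop
   vertex 2.5 0.9 4.9
   vertex 2.7 0.5 3.7
   vertex 4.2 0.4 5.0
  endloop
 endfacet
 facet normal 0.017 0.252 0.968
  outer loop
   vertex 2.5 0.9 4.9
   vertex 4.2 0.4 5.0
   vertex 0.2 4.9 3.9
  endloop
 endfacet
 facet normal -0.110 0.181 0.977
  outer loop
   vertex 2.5 0.9 4.9
   vertex 0.2 4.9 3.9
   vertex 0.3 2.8 4.3
  endloop
 endfacet
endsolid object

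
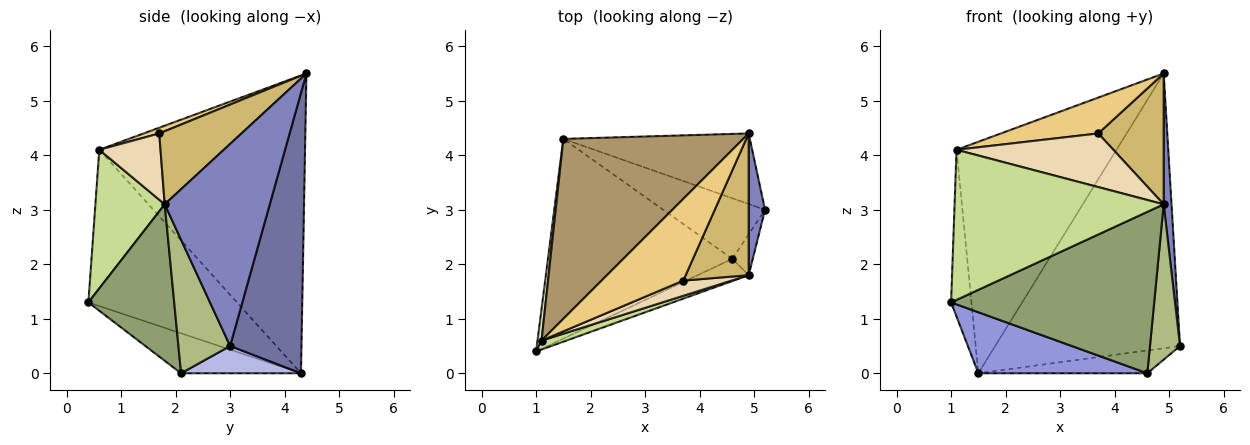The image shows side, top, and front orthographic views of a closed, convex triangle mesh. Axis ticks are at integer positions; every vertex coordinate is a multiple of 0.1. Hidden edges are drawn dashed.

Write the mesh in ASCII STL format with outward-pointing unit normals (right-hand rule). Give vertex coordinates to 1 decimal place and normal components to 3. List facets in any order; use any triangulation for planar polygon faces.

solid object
 facet normal 0.350 0.907 -0.233
  outer loop
   vertex 4.9 4.4 5.5
   vertex 5.2 3.0 0.5
   vertex 1.5 4.3 0.0
  endloop
 endfacet
 facet normal 0.994 -0.074 0.080
  outer loop
   vertex 4.9 1.8 3.1
   vertex 5.2 3.0 0.5
   vertex 4.9 4.4 5.5
  endloop
 endfacet
 facet normal -0.203 -0.286 -0.936
  outer loop
   vertex 4.6 2.1 0.0
   vertex 1.0 0.4 1.3
   vertex 1.5 4.3 0.0
  endloop
 endfacet
 facet normal 0.243 0.342 -0.908
  outer loop
   vertex 4.6 2.1 0.0
   vertex 1.5 4.3 0.0
   vertex 5.2 3.0 0.5
  endloop
 endfacet
 facet normal 0.386 -0.914 -0.126
  outer loop
   vertex 4.6 2.1 0.0
   vertex 4.9 1.8 3.1
   vertex 1.0 0.4 1.3
  endloop
 endfacet
 facet normal 0.857 -0.498 -0.131
  outer loop
   vertex 4.6 2.1 0.0
   vertex 5.2 3.0 0.5
   vertex 4.9 1.8 3.1
  endloop
 endfacet
 facet normal 0.314 -0.948 0.056
  outer loop
   vertex 1.1 0.6 4.1
   vertex 1.0 0.4 1.3
   vertex 4.9 1.8 3.1
  endloop
 endfacet
 facet normal -0.990 0.136 0.026
  outer loop
   vertex 1.1 0.6 4.1
   vertex 1.5 4.3 0.0
   vertex 1.0 0.4 1.3
  endloop
 endfacet
 facet normal -0.713 0.554 0.430
  outer loop
   vertex 1.1 0.6 4.1
   vertex 4.9 4.4 5.5
   vertex 1.5 4.3 0.0
  endloop
 endfacet
 facet normal 0.649 -0.516 0.559
  outer loop
   vertex 3.7 1.7 4.4
   vertex 4.9 1.8 3.1
   vertex 4.9 4.4 5.5
  endloop
 endfacet
 facet normal 0.064 -0.401 0.914
  outer loop
   vertex 3.7 1.7 4.4
   vertex 4.9 4.4 5.5
   vertex 1.1 0.6 4.1
  endloop
 endfacet
 facet normal 0.352 -0.901 0.255
  outer loop
   vertex 3.7 1.7 4.4
   vertex 1.1 0.6 4.1
   vertex 4.9 1.8 3.1
  endloop
 endfacet
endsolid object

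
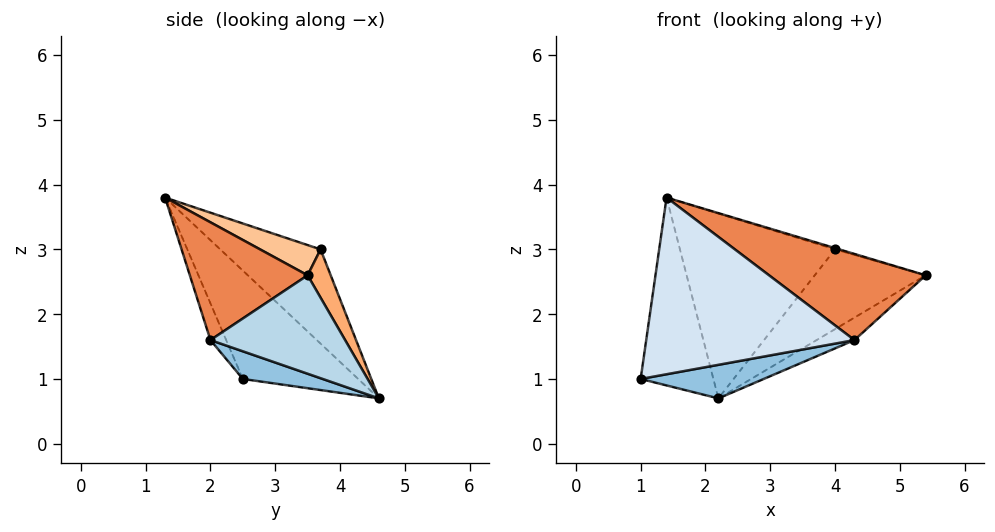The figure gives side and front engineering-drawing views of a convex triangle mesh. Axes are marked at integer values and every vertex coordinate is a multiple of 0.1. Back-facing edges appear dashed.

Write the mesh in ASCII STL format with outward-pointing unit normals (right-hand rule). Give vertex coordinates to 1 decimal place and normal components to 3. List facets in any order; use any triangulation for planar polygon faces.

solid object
 facet normal -0.799 0.503 0.330
  outer loop
   vertex 1.4 1.3 3.8
   vertex 2.2 4.6 0.7
   vertex 1.0 2.5 1.0
  endloop
 endfacet
 facet normal 0.142 -0.219 -0.965
  outer loop
   vertex 4.3 2.0 1.6
   vertex 1.0 2.5 1.0
   vertex 2.2 4.6 0.7
  endloop
 endfacet
 facet normal 0.543 0.153 -0.826
  outer loop
   vertex 4.3 2.0 1.6
   vertex 2.2 4.6 0.7
   vertex 5.4 3.5 2.6
  endloop
 endfacet
 facet normal -0.070 -0.920 -0.385
  outer loop
   vertex 4.3 2.0 1.6
   vertex 1.4 1.3 3.8
   vertex 1.0 2.5 1.0
  endloop
 endfacet
 facet normal 0.529 -0.704 0.474
  outer loop
   vertex 4.3 2.0 1.6
   vertex 5.4 3.5 2.6
   vertex 1.4 1.3 3.8
  endloop
 endfacet
 facet normal 0.199 0.955 0.218
  outer loop
   vertex 4.0 3.7 3.0
   vertex 5.4 3.5 2.6
   vertex 2.2 4.6 0.7
  endloop
 endfacet
 facet normal 0.277 0.020 0.961
  outer loop
   vertex 4.0 3.7 3.0
   vertex 1.4 1.3 3.8
   vertex 5.4 3.5 2.6
  endloop
 endfacet
 facet normal -0.434 0.671 0.602
  outer loop
   vertex 4.0 3.7 3.0
   vertex 2.2 4.6 0.7
   vertex 1.4 1.3 3.8
  endloop
 endfacet
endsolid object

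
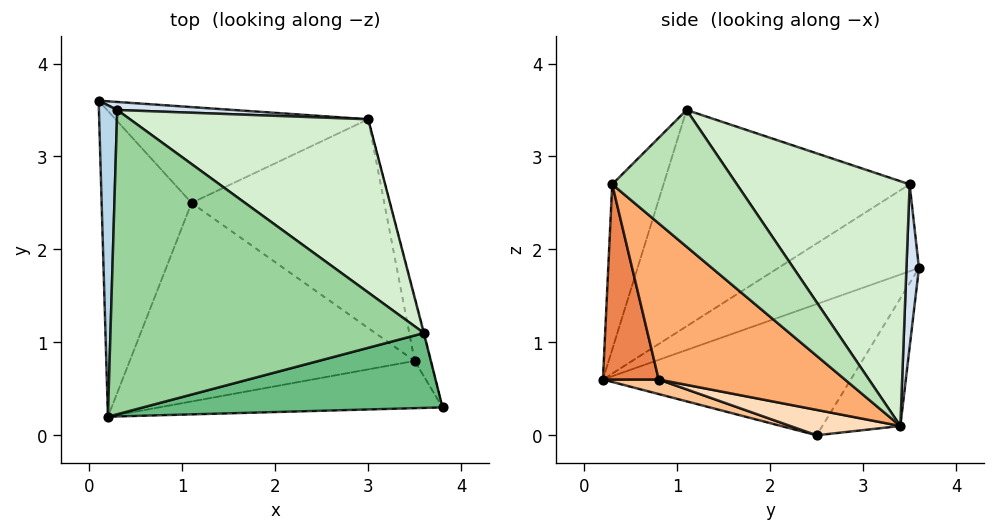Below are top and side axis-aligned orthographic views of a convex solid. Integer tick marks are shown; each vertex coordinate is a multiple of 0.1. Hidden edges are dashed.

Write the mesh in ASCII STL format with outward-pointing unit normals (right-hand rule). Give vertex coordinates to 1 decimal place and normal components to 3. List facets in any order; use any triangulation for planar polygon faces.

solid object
 facet normal -0.812 0.173 -0.557
  outer loop
   vertex 1.1 2.5 0.0
   vertex 0.2 0.2 0.6
   vertex 0.1 3.6 1.8
  endloop
 endfacet
 facet normal -0.311 0.724 -0.615
  outer loop
   vertex 3.0 3.4 0.1
   vertex 1.1 2.5 0.0
   vertex 0.1 3.6 1.8
  endloop
 endfacet
 facet normal -0.974 -0.101 0.205
  outer loop
   vertex 0.3 3.5 2.7
   vertex 0.1 3.6 1.8
   vertex 0.2 0.2 0.6
  endloop
 endfacet
 facet normal 0.117 0.990 0.084
  outer loop
   vertex 0.3 3.5 2.7
   vertex 3.0 3.4 0.1
   vertex 0.1 3.6 1.8
  endloop
 endfacet
 facet normal 0.173 -0.952 -0.251
  outer loop
   vertex 3.5 0.8 0.6
   vertex 3.8 0.3 2.7
   vertex 0.2 0.2 0.6
  endloop
 endfacet
 facet normal 0.980 0.169 -0.100
  outer loop
   vertex 3.5 0.8 0.6
   vertex 3.0 3.4 0.1
   vertex 3.8 0.3 2.7
  endloop
 endfacet
 facet normal 0.049 -0.270 -0.962
  outer loop
   vertex 3.5 0.8 0.6
   vertex 0.2 0.2 0.6
   vertex 1.1 2.5 0.0
  endloop
 endfacet
 facet normal 0.129 -0.163 -0.978
  outer loop
   vertex 3.5 0.8 0.6
   vertex 1.1 2.5 0.0
   vertex 3.0 3.4 0.1
  endloop
 endfacet
 facet normal -0.342 -0.706 0.620
  outer loop
   vertex 3.6 1.1 3.5
   vertex 0.2 0.2 0.6
   vertex 3.8 0.3 2.7
  endloop
 endfacet
 facet normal -0.507 -0.452 0.734
  outer loop
   vertex 3.6 1.1 3.5
   vertex 0.3 3.5 2.7
   vertex 0.2 0.2 0.6
  endloop
 endfacet
 facet normal 0.969 0.247 -0.004
  outer loop
   vertex 3.6 1.1 3.5
   vertex 3.8 0.3 2.7
   vertex 3.0 3.4 0.1
  endloop
 endfacet
 facet normal 0.455 0.773 0.443
  outer loop
   vertex 3.6 1.1 3.5
   vertex 3.0 3.4 0.1
   vertex 0.3 3.5 2.7
  endloop
 endfacet
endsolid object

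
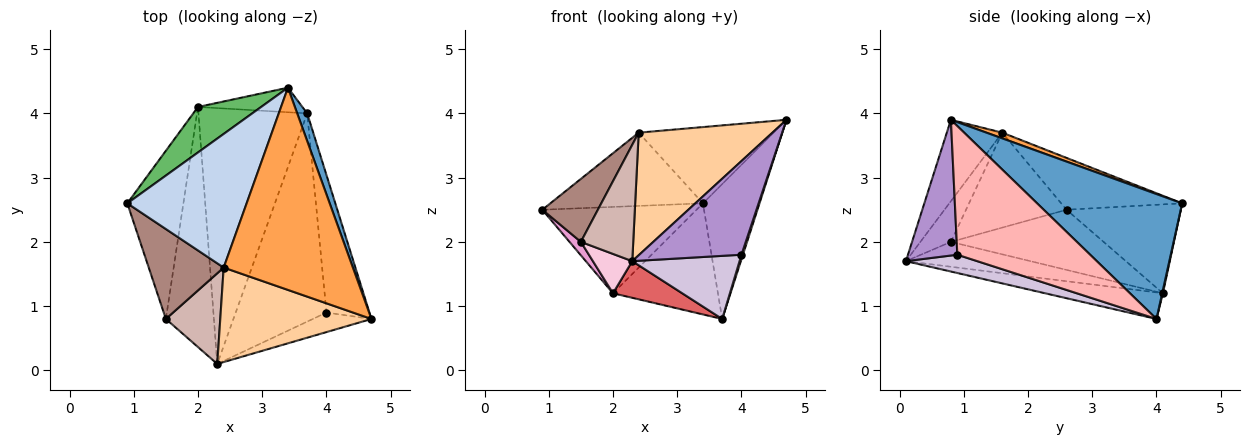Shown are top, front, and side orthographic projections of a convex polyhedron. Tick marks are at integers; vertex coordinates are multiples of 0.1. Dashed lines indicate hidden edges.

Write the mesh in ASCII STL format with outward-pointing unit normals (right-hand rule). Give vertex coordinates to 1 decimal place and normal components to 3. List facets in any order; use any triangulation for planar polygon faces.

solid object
 facet normal 0.929 0.362 0.074
  outer loop
   vertex 3.7 4.0 0.8
   vertex 3.4 4.4 2.6
   vertex 4.7 0.8 3.9
  endloop
 endfacet
 facet normal -0.356 0.449 0.819
  outer loop
   vertex 2.4 1.6 3.7
   vertex 3.4 4.4 2.6
   vertex 0.9 2.6 2.5
  endloop
 endfacet
 facet normal 0.041 0.353 0.935
  outer loop
   vertex 2.4 1.6 3.7
   vertex 4.7 0.8 3.9
   vertex 3.4 4.4 2.6
  endloop
 endfacet
 facet normal -0.312 -0.752 0.580
  outer loop
   vertex 2.4 1.6 3.7
   vertex 2.3 0.1 1.7
   vertex 4.7 0.8 3.9
  endloop
 endfacet
 facet normal -0.548 0.740 0.390
  outer loop
   vertex 2.0 4.1 1.2
   vertex 0.9 2.6 2.5
   vertex 3.4 4.4 2.6
  endloop
 endfacet
 facet normal 0.007 0.976 -0.216
  outer loop
   vertex 2.0 4.1 1.2
   vertex 3.4 4.4 2.6
   vertex 3.7 4.0 0.8
  endloop
 endfacet
 facet normal -0.235 -0.138 -0.962
  outer loop
   vertex 2.0 4.1 1.2
   vertex 3.7 4.0 0.8
   vertex 2.3 0.1 1.7
  endloop
 endfacet
 facet normal 0.948 -0.010 -0.317
  outer loop
   vertex 4.0 0.9 1.8
   vertex 3.7 4.0 0.8
   vertex 4.7 0.8 3.9
  endloop
 endfacet
 facet normal 0.427 -0.885 -0.185
  outer loop
   vertex 4.0 0.9 1.8
   vertex 4.7 0.8 3.9
   vertex 2.3 0.1 1.7
  endloop
 endfacet
 facet normal 0.189 -0.285 -0.940
  outer loop
   vertex 4.0 0.9 1.8
   vertex 2.3 0.1 1.7
   vertex 3.7 4.0 0.8
  endloop
 endfacet
 facet normal -0.720 -0.398 0.568
  outer loop
   vertex 1.5 0.8 2.0
   vertex 2.4 1.6 3.7
   vertex 0.9 2.6 2.5
  endloop
 endfacet
 facet normal -0.418 -0.717 0.558
  outer loop
   vertex 1.5 0.8 2.0
   vertex 2.3 0.1 1.7
   vertex 2.4 1.6 3.7
  endloop
 endfacet
 facet normal -0.730 -0.054 -0.681
  outer loop
   vertex 1.5 0.8 2.0
   vertex 0.9 2.6 2.5
   vertex 2.0 4.1 1.2
  endloop
 endfacet
 facet normal -0.455 -0.144 -0.879
  outer loop
   vertex 1.5 0.8 2.0
   vertex 2.0 4.1 1.2
   vertex 2.3 0.1 1.7
  endloop
 endfacet
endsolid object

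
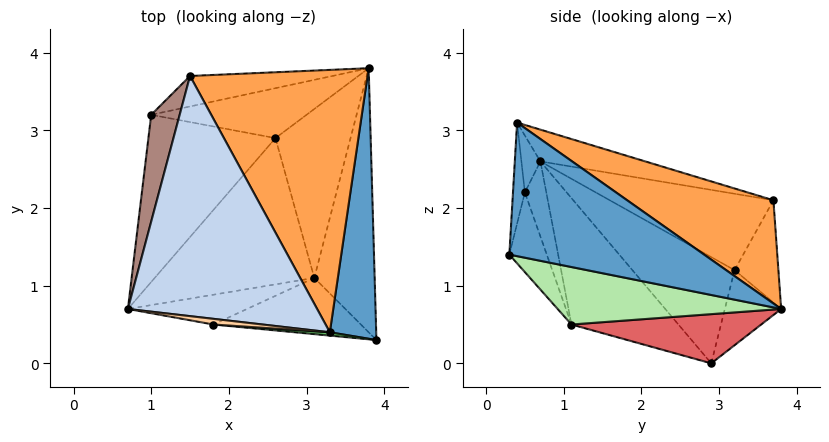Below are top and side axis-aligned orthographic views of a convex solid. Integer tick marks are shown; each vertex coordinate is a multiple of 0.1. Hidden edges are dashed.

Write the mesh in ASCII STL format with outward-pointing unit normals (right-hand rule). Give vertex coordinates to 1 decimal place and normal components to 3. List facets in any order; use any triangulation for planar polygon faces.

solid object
 facet normal 0.941 0.092 0.327
  outer loop
   vertex 3.3 0.4 3.1
   vertex 3.9 0.3 1.4
   vertex 3.8 3.8 0.7
  endloop
 endfacet
 facet normal -0.162 0.204 0.965
  outer loop
   vertex 1.5 3.7 2.1
   vertex 0.7 0.7 2.6
   vertex 3.3 0.4 3.1
  endloop
 endfacet
 facet normal 0.443 0.473 0.762
  outer loop
   vertex 1.5 3.7 2.1
   vertex 3.3 0.4 3.1
   vertex 3.8 3.8 0.7
  endloop
 endfacet
 facet normal -0.136 -0.984 0.118
  outer loop
   vertex 1.8 0.5 2.2
   vertex 3.3 0.4 3.1
   vertex 0.7 0.7 2.6
  endloop
 endfacet
 facet normal -0.084 -0.996 0.029
  outer loop
   vertex 1.8 0.5 2.2
   vertex 3.9 0.3 1.4
   vertex 3.3 0.4 3.1
  endloop
 endfacet
 facet normal 0.684 -0.124 -0.719
  outer loop
   vertex 3.1 1.1 0.5
   vertex 3.8 3.8 0.7
   vertex 3.9 0.3 1.4
  endloop
 endfacet
 facet normal 0.546 -0.080 -0.834
  outer loop
   vertex 3.1 1.1 0.5
   vertex 2.6 2.9 0.0
   vertex 3.8 3.8 0.7
  endloop
 endfacet
 facet normal -0.268 -0.826 -0.496
  outer loop
   vertex 3.1 1.1 0.5
   vertex 3.9 0.3 1.4
   vertex 1.8 0.5 2.2
  endloop
 endfacet
 facet normal -0.578 -0.364 -0.730
  outer loop
   vertex 3.1 1.1 0.5
   vertex 0.7 0.7 2.6
   vertex 2.6 2.9 0.0
  endloop
 endfacet
 facet normal -0.335 -0.779 -0.531
  outer loop
   vertex 3.1 1.1 0.5
   vertex 1.8 0.5 2.2
   vertex 0.7 0.7 2.6
  endloop
 endfacet
 facet normal -0.895 0.294 0.334
  outer loop
   vertex 1.0 3.2 1.2
   vertex 0.7 0.7 2.6
   vertex 1.5 3.7 2.1
  endloop
 endfacet
 facet normal -0.605 -0.333 -0.723
  outer loop
   vertex 1.0 3.2 1.2
   vertex 2.6 2.9 0.0
   vertex 0.7 0.7 2.6
  endloop
 endfacet
 facet normal -0.256 0.898 -0.357
  outer loop
   vertex 1.0 3.2 1.2
   vertex 1.5 3.7 2.1
   vertex 3.8 3.8 0.7
  endloop
 endfacet
 facet normal -0.268 0.788 -0.554
  outer loop
   vertex 1.0 3.2 1.2
   vertex 3.8 3.8 0.7
   vertex 2.6 2.9 0.0
  endloop
 endfacet
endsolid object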